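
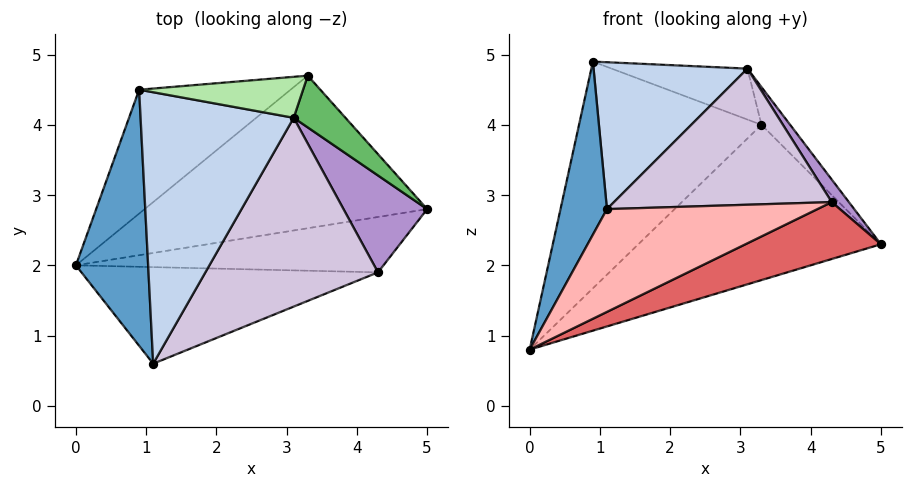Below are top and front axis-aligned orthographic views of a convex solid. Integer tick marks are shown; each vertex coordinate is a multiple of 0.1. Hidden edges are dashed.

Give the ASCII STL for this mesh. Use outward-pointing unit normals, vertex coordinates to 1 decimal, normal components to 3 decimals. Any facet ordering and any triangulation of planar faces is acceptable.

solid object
 facet normal -0.912 -0.230 0.340
  outer loop
   vertex 1.1 0.6 2.8
   vertex 0.9 4.5 4.9
   vertex 0.0 2.0 0.8
  endloop
 endfacet
 facet normal -0.047 -0.475 0.879
  outer loop
   vertex 3.1 4.1 4.8
   vertex 0.9 4.5 4.9
   vertex 1.1 0.6 2.8
  endloop
 endfacet
 facet normal 0.096 0.710 -0.698
  outer loop
   vertex 3.3 4.7 4.0
   vertex 5.0 2.8 2.3
   vertex 0.0 2.0 0.8
  endloop
 endfacet
 facet normal -0.245 0.851 -0.465
  outer loop
   vertex 3.3 4.7 4.0
   vertex 0.0 2.0 0.8
   vertex 0.9 4.5 4.9
  endloop
 endfacet
 facet normal 0.826 0.332 0.455
  outer loop
   vertex 3.3 4.7 4.0
   vertex 3.1 4.1 4.8
   vertex 5.0 2.8 2.3
  endloop
 endfacet
 facet normal 0.168 0.768 0.618
  outer loop
   vertex 3.3 4.7 4.0
   vertex 0.9 4.5 4.9
   vertex 3.1 4.1 4.8
  endloop
 endfacet
 facet normal 0.308 -0.682 -0.663
  outer loop
   vertex 4.3 1.9 2.9
   vertex 0.0 2.0 0.8
   vertex 5.0 2.8 2.3
  endloop
 endfacet
 facet normal 0.303 -0.695 -0.653
  outer loop
   vertex 4.3 1.9 2.9
   vertex 1.1 0.6 2.8
   vertex 0.0 2.0 0.8
  endloop
 endfacet
 facet normal 0.748 -0.151 0.647
  outer loop
   vertex 4.3 1.9 2.9
   vertex 5.0 2.8 2.3
   vertex 3.1 4.1 4.8
  endloop
 endfacet
 facet normal 0.208 -0.572 0.794
  outer loop
   vertex 4.3 1.9 2.9
   vertex 3.1 4.1 4.8
   vertex 1.1 0.6 2.8
  endloop
 endfacet
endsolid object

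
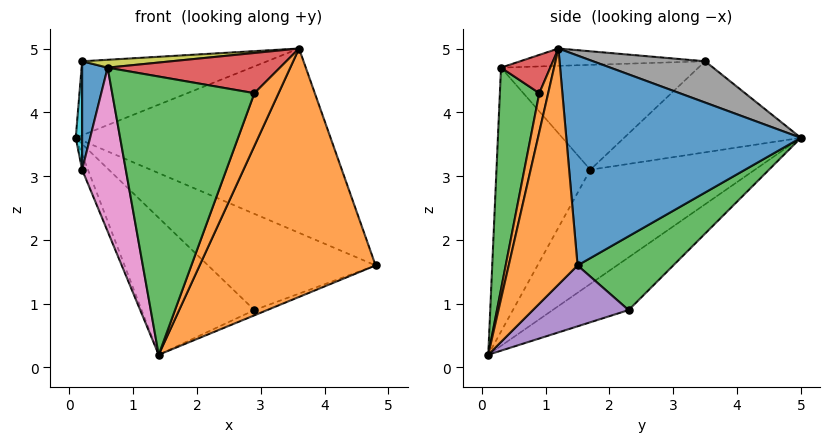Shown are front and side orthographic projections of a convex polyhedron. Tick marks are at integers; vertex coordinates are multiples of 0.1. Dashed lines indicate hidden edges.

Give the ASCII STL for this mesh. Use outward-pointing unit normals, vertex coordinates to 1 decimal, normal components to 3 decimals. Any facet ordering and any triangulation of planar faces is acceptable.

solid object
 facet normal 0.648 0.704 0.291
  outer loop
   vertex 3.6 1.2 5.0
   vertex 4.8 1.5 1.6
   vertex 0.1 5.0 3.6
  endloop
 endfacet
 facet normal 0.364 -0.930 0.046
  outer loop
   vertex 3.6 1.2 5.0
   vertex 1.4 0.1 0.2
   vertex 4.8 1.5 1.6
  endloop
 endfacet
 facet normal 0.468 0.819 -0.334
  outer loop
   vertex 2.9 2.3 0.9
   vertex 0.1 5.0 3.6
   vertex 4.8 1.5 1.6
  endloop
 endfacet
 facet normal -0.323 0.480 -0.815
  outer loop
   vertex 2.9 2.3 0.9
   vertex 1.4 0.1 0.2
   vertex 0.1 5.0 3.6
  endloop
 endfacet
 facet normal 0.363 0.048 -0.930
  outer loop
   vertex 2.9 2.3 0.9
   vertex 4.8 1.5 1.6
   vertex 1.4 0.1 0.2
  endloop
 endfacet
 facet normal -0.917 0.032 -0.397
  outer loop
   vertex 0.2 1.7 3.1
   vertex 0.1 5.0 3.6
   vertex 1.4 0.1 0.2
  endloop
 endfacet
 facet normal -0.898 -0.418 -0.141
  outer loop
   vertex 0.2 1.7 3.1
   vertex 1.4 0.1 0.2
   vertex 0.6 0.3 4.7
  endloop
 endfacet
 facet normal 0.362 0.597 0.716
  outer loop
   vertex 0.2 3.5 4.8
   vertex 3.6 1.2 5.0
   vertex 0.1 5.0 3.6
  endloop
 endfacet
 facet normal -0.087 -0.042 0.995
  outer loop
   vertex 0.2 3.5 4.8
   vertex 0.6 0.3 4.7
   vertex 3.6 1.2 5.0
  endloop
 endfacet
 facet normal -0.999 -0.036 0.038
  outer loop
   vertex 0.2 3.5 4.8
   vertex 0.1 5.0 3.6
   vertex 0.2 1.7 3.1
  endloop
 endfacet
 facet normal -0.983 -0.127 0.135
  outer loop
   vertex 0.2 3.5 4.8
   vertex 0.2 1.7 3.1
   vertex 0.6 0.3 4.7
  endloop
 endfacet
 facet normal 0.345 -0.937 0.057
  outer loop
   vertex 2.9 0.9 4.3
   vertex 1.4 0.1 0.2
   vertex 3.6 1.2 5.0
  endloop
 endfacet
 facet normal 0.266 -0.960 0.090
  outer loop
   vertex 2.9 0.9 4.3
   vertex 0.6 0.3 4.7
   vertex 1.4 0.1 0.2
  endloop
 endfacet
 facet normal 0.272 -0.953 0.136
  outer loop
   vertex 2.9 0.9 4.3
   vertex 3.6 1.2 5.0
   vertex 0.6 0.3 4.7
  endloop
 endfacet
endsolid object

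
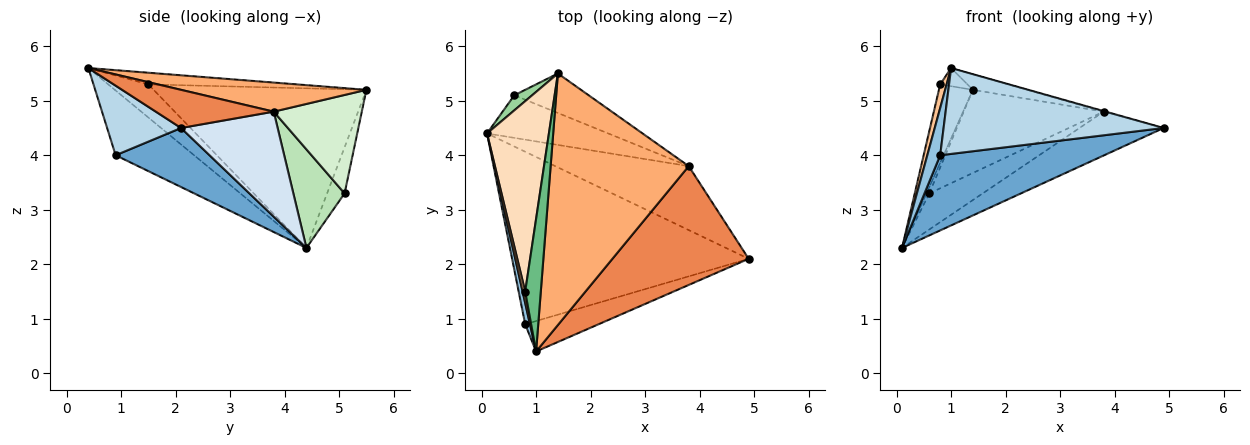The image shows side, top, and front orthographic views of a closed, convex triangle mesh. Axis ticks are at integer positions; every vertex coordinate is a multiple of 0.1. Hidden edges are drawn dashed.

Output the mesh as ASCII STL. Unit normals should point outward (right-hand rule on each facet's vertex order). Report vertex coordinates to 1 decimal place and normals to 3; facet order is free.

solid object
 facet normal 0.223 -0.389 -0.894
  outer loop
   vertex 0.8 0.9 4.0
   vertex 0.1 4.4 2.3
   vertex 4.9 2.1 4.5
  endloop
 endfacet
 facet normal -0.984 -0.162 0.073
  outer loop
   vertex 0.8 0.9 4.0
   vertex 1.0 0.4 5.6
   vertex 0.1 4.4 2.3
  endloop
 endfacet
 facet normal 0.302 -0.899 -0.319
  outer loop
   vertex 0.8 0.9 4.0
   vertex 4.9 2.1 4.5
   vertex 1.0 0.4 5.6
  endloop
 endfacet
 facet normal 0.544 0.474 -0.692
  outer loop
   vertex 3.8 3.8 4.8
   vertex 4.9 2.1 4.5
   vertex 0.1 4.4 2.3
  endloop
 endfacet
 facet normal 0.270 0.005 0.963
  outer loop
   vertex 3.8 3.8 4.8
   vertex 1.0 0.4 5.6
   vertex 4.9 2.1 4.5
  endloop
 endfacet
 facet normal 0.206 0.060 0.977
  outer loop
   vertex 3.8 3.8 4.8
   vertex 1.4 5.5 5.2
   vertex 1.0 0.4 5.6
  endloop
 endfacet
 facet normal -0.984 -0.158 0.077
  outer loop
   vertex 0.8 1.5 5.3
   vertex 0.1 4.4 2.3
   vertex 1.0 0.4 5.6
  endloop
 endfacet
 facet normal -0.922 0.147 0.358
  outer loop
   vertex 0.8 1.5 5.3
   vertex 1.4 5.5 5.2
   vertex 0.1 4.4 2.3
  endloop
 endfacet
 facet normal -0.595 0.109 0.797
  outer loop
   vertex 0.8 1.5 5.3
   vertex 1.0 0.4 5.6
   vertex 1.4 5.5 5.2
  endloop
 endfacet
 facet normal -0.922 0.149 0.357
  outer loop
   vertex 0.6 5.1 3.3
   vertex 0.1 4.4 2.3
   vertex 1.4 5.5 5.2
  endloop
 endfacet
 facet normal 0.527 0.550 -0.648
  outer loop
   vertex 0.6 5.1 3.3
   vertex 3.8 3.8 4.8
   vertex 0.1 4.4 2.3
  endloop
 endfacet
 facet normal 0.494 0.785 -0.373
  outer loop
   vertex 0.6 5.1 3.3
   vertex 1.4 5.5 5.2
   vertex 3.8 3.8 4.8
  endloop
 endfacet
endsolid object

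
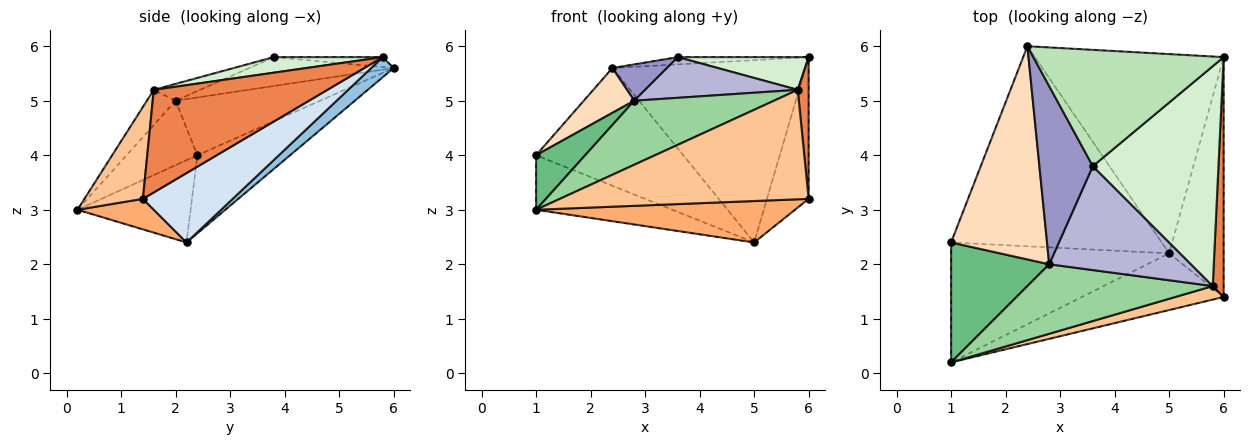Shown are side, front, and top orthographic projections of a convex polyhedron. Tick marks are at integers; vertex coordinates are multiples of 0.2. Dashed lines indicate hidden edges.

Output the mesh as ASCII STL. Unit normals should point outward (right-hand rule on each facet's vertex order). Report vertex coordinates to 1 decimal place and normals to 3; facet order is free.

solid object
 facet normal -0.304 0.483 -0.821
  outer loop
   vertex 2.4 6.0 5.6
   vertex 5.0 2.2 2.4
   vertex 1.0 2.4 4.0
  endloop
 endfacet
 facet normal 0.078 0.673 -0.736
  outer loop
   vertex 2.4 6.0 5.6
   vertex 6.0 5.8 5.8
   vertex 5.0 2.2 2.4
  endloop
 endfacet
 facet normal -0.325 0.391 -0.861
  outer loop
   vertex 1.0 0.2 3.0
   vertex 1.0 2.4 4.0
   vertex 5.0 2.2 2.4
  endloop
 endfacet
 facet normal 0.739 0.343 -0.580
  outer loop
   vertex 6.0 1.4 3.2
   vertex 5.0 2.2 2.4
   vertex 6.0 5.8 5.8
  endloop
 endfacet
 facet normal 0.992 -0.062 0.105
  outer loop
   vertex 6.0 1.4 3.2
   vertex 6.0 5.8 5.8
   vertex 5.8 1.6 5.2
  endloop
 endfacet
 facet normal 0.171 -0.581 -0.795
  outer loop
   vertex 6.0 1.4 3.2
   vertex 1.0 0.2 3.0
   vertex 5.0 2.2 2.4
  endloop
 endfacet
 facet normal 0.227 -0.967 0.119
  outer loop
   vertex 6.0 1.4 3.2
   vertex 5.8 1.6 5.2
   vertex 1.0 0.2 3.0
  endloop
 endfacet
 facet normal -0.508 -0.177 0.843
  outer loop
   vertex 2.8 2.0 5.0
   vertex 2.4 6.0 5.6
   vertex 1.0 2.4 4.0
  endloop
 endfacet
 facet normal -0.513 -0.355 0.781
  outer loop
   vertex 2.8 2.0 5.0
   vertex 1.0 2.4 4.0
   vertex 1.0 0.2 3.0
  endloop
 endfacet
 facet normal -0.138 -0.671 0.728
  outer loop
   vertex 2.8 2.0 5.0
   vertex 1.0 0.2 3.0
   vertex 5.8 1.6 5.2
  endloop
 endfacet
 facet normal -0.052 0.062 0.997
  outer loop
   vertex 3.6 3.8 5.8
   vertex 6.0 5.8 5.8
   vertex 2.4 6.0 5.6
  endloop
 endfacet
 facet normal 0.122 -0.146 0.982
  outer loop
   vertex 3.6 3.8 5.8
   vertex 5.8 1.6 5.2
   vertex 6.0 5.8 5.8
  endloop
 endfacet
 facet normal -0.468 -0.177 0.866
  outer loop
   vertex 3.6 3.8 5.8
   vertex 2.4 6.0 5.6
   vertex 2.8 2.0 5.0
  endloop
 endfacet
 facet normal -0.110 -0.362 0.925
  outer loop
   vertex 3.6 3.8 5.8
   vertex 2.8 2.0 5.0
   vertex 5.8 1.6 5.2
  endloop
 endfacet
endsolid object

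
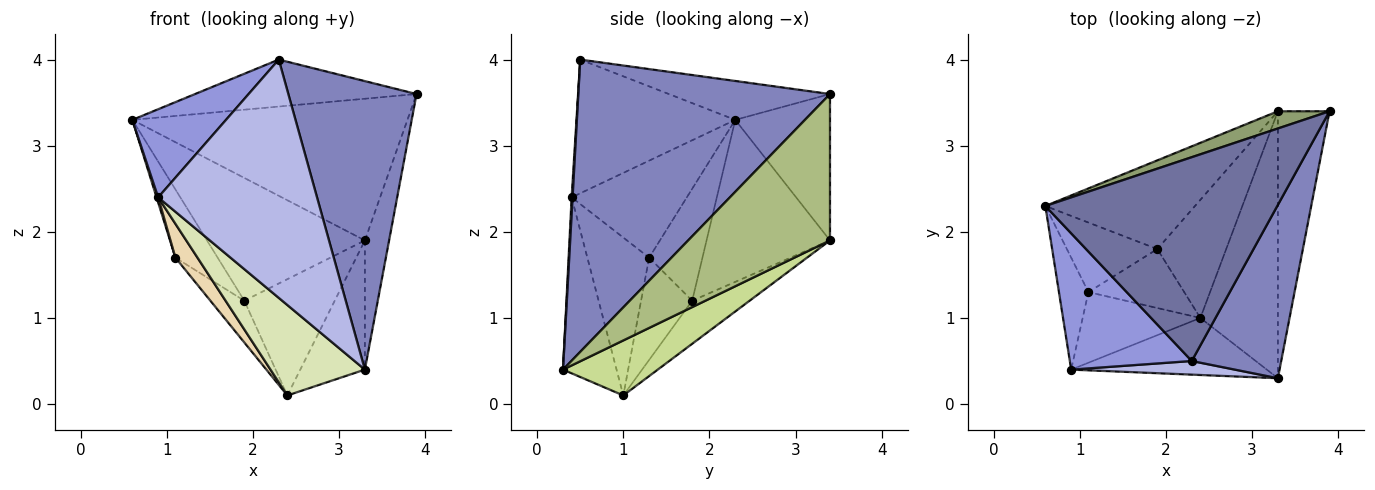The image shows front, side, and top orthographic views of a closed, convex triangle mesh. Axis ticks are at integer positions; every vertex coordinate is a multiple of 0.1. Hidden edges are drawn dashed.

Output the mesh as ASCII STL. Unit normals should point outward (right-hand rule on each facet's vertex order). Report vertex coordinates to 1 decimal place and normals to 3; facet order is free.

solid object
 facet normal -0.161 0.222 0.962
  outer loop
   vertex 2.3 0.5 4.0
   vertex 3.9 3.4 3.6
   vertex 0.6 2.3 3.3
  endloop
 endfacet
 facet normal 0.860 -0.438 0.263
  outer loop
   vertex 2.3 0.5 4.0
   vertex 3.3 0.3 0.4
   vertex 3.9 3.4 3.6
  endloop
 endfacet
 facet normal -0.677 -0.400 0.618
  outer loop
   vertex 0.9 0.4 2.4
   vertex 2.3 0.5 4.0
   vertex 0.6 2.3 3.3
  endloop
 endfacet
 facet normal 0.006 -0.998 0.057
  outer loop
   vertex 0.9 0.4 2.4
   vertex 3.3 0.3 0.4
   vertex 2.3 0.5 4.0
  endloop
 endfacet
 facet normal -0.323 0.939 0.114
  outer loop
   vertex 3.3 3.4 1.9
   vertex 0.6 2.3 3.3
   vertex 3.9 3.4 3.6
  endloop
 endfacet
 facet normal 0.931 0.159 -0.329
  outer loop
   vertex 3.3 3.4 1.9
   vertex 3.9 3.4 3.6
   vertex 3.3 0.3 0.4
  endloop
 endfacet
 facet normal 0.538 0.367 -0.759
  outer loop
   vertex 2.4 1.0 0.1
   vertex 3.3 3.4 1.9
   vertex 3.3 0.3 0.4
  endloop
 endfacet
 facet normal -0.433 -0.762 -0.481
  outer loop
   vertex 2.4 1.0 0.1
   vertex 3.3 0.3 0.4
   vertex 0.9 0.4 2.4
  endloop
 endfacet
 facet normal -0.535 0.685 -0.494
  outer loop
   vertex 1.9 1.8 1.2
   vertex 0.6 2.3 3.3
   vertex 3.3 3.4 1.9
  endloop
 endfacet
 facet normal -0.407 0.641 -0.651
  outer loop
   vertex 1.9 1.8 1.2
   vertex 3.3 3.4 1.9
   vertex 2.4 1.0 0.1
  endloop
 endfacet
 facet normal -0.957 -0.013 -0.291
  outer loop
   vertex 1.1 1.3 1.7
   vertex 0.9 0.4 2.4
   vertex 0.6 2.3 3.3
  endloop
 endfacet
 facet normal -0.771 -0.276 -0.575
  outer loop
   vertex 1.1 1.3 1.7
   vertex 2.4 1.0 0.1
   vertex 0.9 0.4 2.4
  endloop
 endfacet
 facet normal -0.662 0.525 -0.535
  outer loop
   vertex 1.1 1.3 1.7
   vertex 0.6 2.3 3.3
   vertex 1.9 1.8 1.2
  endloop
 endfacet
 facet normal -0.657 0.436 -0.615
  outer loop
   vertex 1.1 1.3 1.7
   vertex 1.9 1.8 1.2
   vertex 2.4 1.0 0.1
  endloop
 endfacet
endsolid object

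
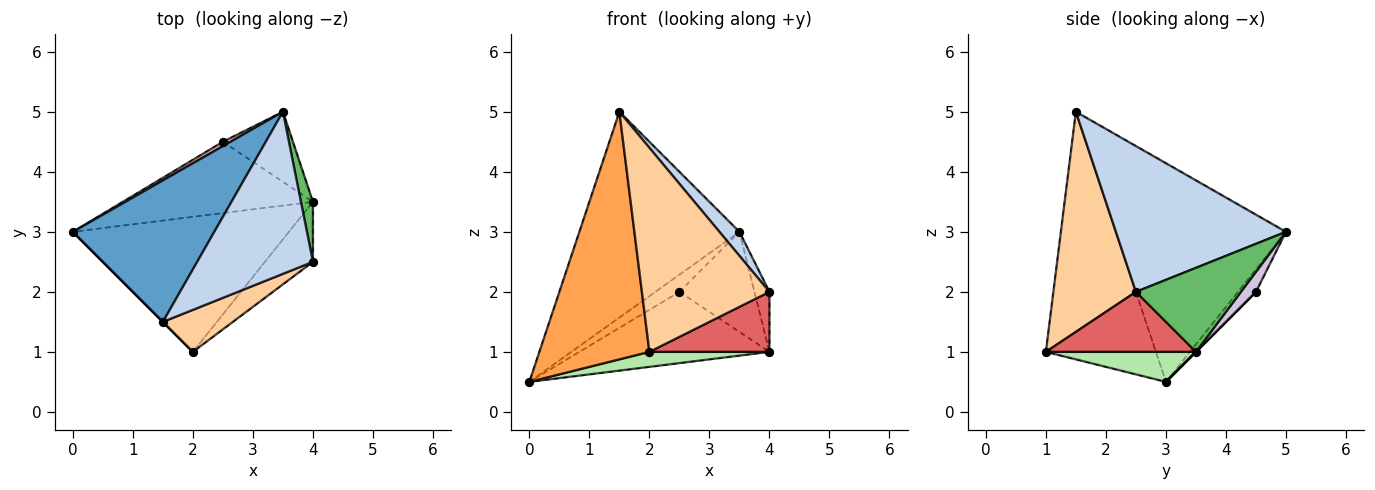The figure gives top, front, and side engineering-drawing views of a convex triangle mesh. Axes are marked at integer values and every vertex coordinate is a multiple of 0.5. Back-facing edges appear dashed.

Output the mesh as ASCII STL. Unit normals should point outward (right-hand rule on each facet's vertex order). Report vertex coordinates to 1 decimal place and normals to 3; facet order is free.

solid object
 facet normal -0.659 0.620 0.426
  outer loop
   vertex 1.5 1.5 5.0
   vertex 3.5 5.0 3.0
   vertex 0.0 3.0 0.5
  endloop
 endfacet
 facet normal 0.780 -0.092 0.619
  outer loop
   vertex 1.5 1.5 5.0
   vertex 4.0 2.5 2.0
   vertex 3.5 5.0 3.0
  endloop
 endfacet
 facet normal -0.707 -0.707 0.000
  outer loop
   vertex 2.0 1.0 1.0
   vertex 1.5 1.5 5.0
   vertex 0.0 3.0 0.5
  endloop
 endfacet
 facet normal 0.535 -0.827 0.170
  outer loop
   vertex 2.0 1.0 1.0
   vertex 4.0 2.5 2.0
   vertex 1.5 1.5 5.0
  endloop
 endfacet
 facet normal 0.980 0.140 0.140
  outer loop
   vertex 4.0 3.5 1.0
   vertex 3.5 5.0 3.0
   vertex 4.0 2.5 2.0
  endloop
 endfacet
 facet normal 0.137 -0.109 -0.985
  outer loop
   vertex 4.0 3.5 1.0
   vertex 2.0 1.0 1.0
   vertex 0.0 3.0 0.5
  endloop
 endfacet
 facet normal 0.662 -0.530 -0.530
  outer loop
   vertex 4.0 3.5 1.0
   vertex 4.0 2.5 2.0
   vertex 2.0 1.0 1.0
  endloop
 endfacet
 facet normal -0.588 0.784 0.196
  outer loop
   vertex 2.5 4.5 2.0
   vertex 0.0 3.0 0.5
   vertex 3.5 5.0 3.0
  endloop
 endfacet
 facet normal 0.000 0.707 -0.707
  outer loop
   vertex 2.5 4.5 2.0
   vertex 4.0 3.5 1.0
   vertex 0.0 3.0 0.5
  endloop
 endfacet
 facet normal 0.162 0.808 -0.566
  outer loop
   vertex 2.5 4.5 2.0
   vertex 3.5 5.0 3.0
   vertex 4.0 3.5 1.0
  endloop
 endfacet
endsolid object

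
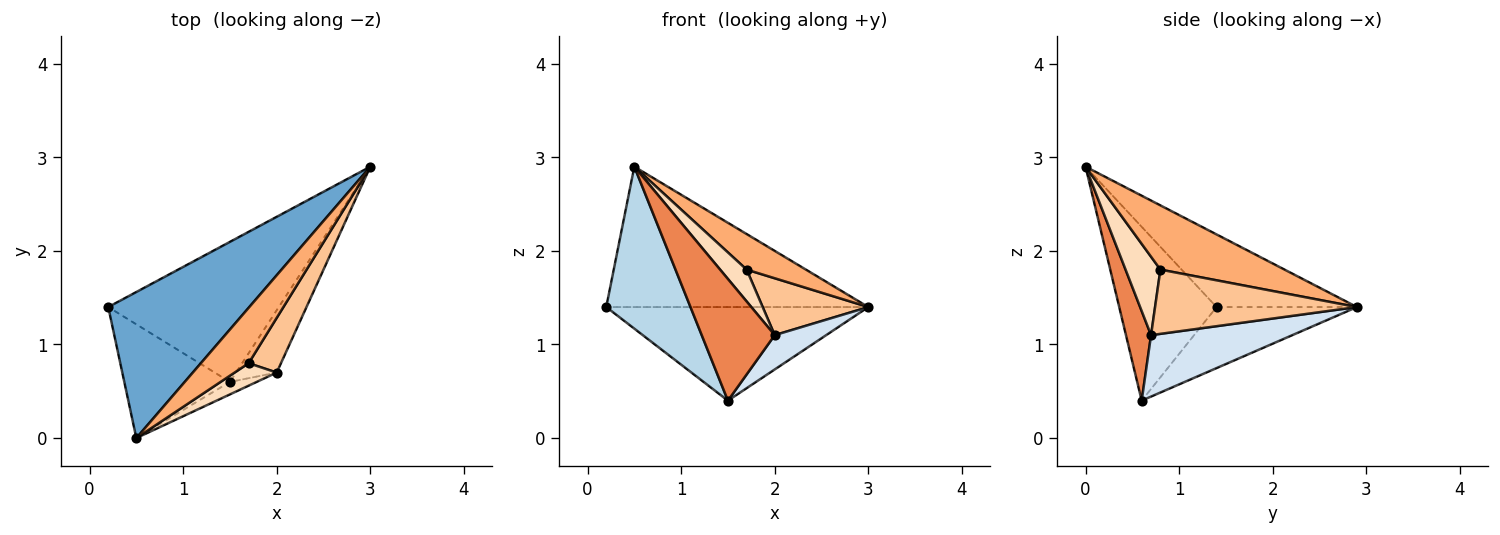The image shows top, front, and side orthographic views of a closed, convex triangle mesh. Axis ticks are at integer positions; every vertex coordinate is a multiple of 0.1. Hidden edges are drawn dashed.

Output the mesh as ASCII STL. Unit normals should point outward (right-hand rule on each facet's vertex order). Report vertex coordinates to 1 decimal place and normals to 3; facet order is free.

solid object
 facet normal -0.348 0.650 0.676
  outer loop
   vertex 0.5 0.0 2.9
   vertex 3.0 2.9 1.4
   vertex 0.2 1.4 1.4
  endloop
 endfacet
 facet normal -0.285 0.533 -0.797
  outer loop
   vertex 1.5 0.6 0.4
   vertex 0.2 1.4 1.4
   vertex 3.0 2.9 1.4
  endloop
 endfacet
 facet normal -0.687 -0.595 -0.418
  outer loop
   vertex 1.5 0.6 0.4
   vertex 0.5 0.0 2.9
   vertex 0.2 1.4 1.4
  endloop
 endfacet
 facet normal 0.798 -0.291 -0.528
  outer loop
   vertex 2.0 0.7 1.1
   vertex 1.5 0.6 0.4
   vertex 3.0 2.9 1.4
  endloop
 endfacet
 facet normal 0.323 -0.941 -0.097
  outer loop
   vertex 2.0 0.7 1.1
   vertex 0.5 0.0 2.9
   vertex 1.5 0.6 0.4
  endloop
 endfacet
 facet normal 0.749 -0.358 0.557
  outer loop
   vertex 1.7 0.8 1.8
   vertex 3.0 2.9 1.4
   vertex 0.5 0.0 2.9
  endloop
 endfacet
 facet normal 0.809 -0.423 0.407
  outer loop
   vertex 1.7 0.8 1.8
   vertex 2.0 0.7 1.1
   vertex 3.0 2.9 1.4
  endloop
 endfacet
 facet normal 0.732 -0.557 0.393
  outer loop
   vertex 1.7 0.8 1.8
   vertex 0.5 0.0 2.9
   vertex 2.0 0.7 1.1
  endloop
 endfacet
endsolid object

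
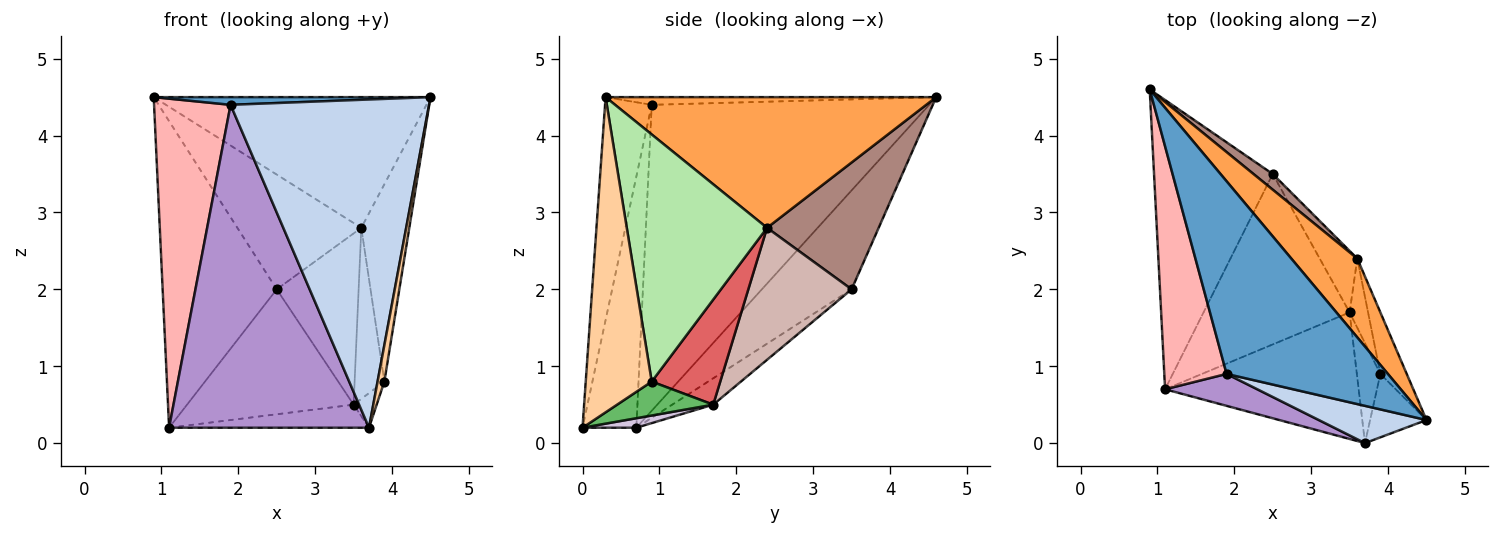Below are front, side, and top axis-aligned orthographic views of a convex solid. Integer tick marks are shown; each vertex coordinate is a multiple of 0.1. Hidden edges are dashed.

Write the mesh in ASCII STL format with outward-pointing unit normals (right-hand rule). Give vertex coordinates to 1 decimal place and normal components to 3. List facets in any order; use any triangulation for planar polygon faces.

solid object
 facet normal -0.048 -0.040 0.998
  outer loop
   vertex 1.9 0.9 4.4
   vertex 4.5 0.3 4.5
   vertex 0.9 4.6 4.5
  endloop
 endfacet
 facet normal -0.228 -0.968 0.110
  outer loop
   vertex 1.9 0.9 4.4
   vertex 3.7 0.0 0.2
   vertex 4.5 0.3 4.5
  endloop
 endfacet
 facet normal 0.715 0.599 0.361
  outer loop
   vertex 3.6 2.4 2.8
   vertex 0.9 4.6 4.5
   vertex 4.5 0.3 4.5
  endloop
 endfacet
 facet normal 0.979 -0.101 -0.175
  outer loop
   vertex 3.9 0.9 0.8
   vertex 4.5 0.3 4.5
   vertex 3.7 0.0 0.2
  endloop
 endfacet
 facet normal 0.806 0.194 -0.559
  outer loop
   vertex 3.9 0.9 0.8
   vertex 3.7 0.0 0.2
   vertex 3.5 1.7 0.5
  endloop
 endfacet
 facet normal 0.941 0.322 -0.100
  outer loop
   vertex 3.9 0.9 0.8
   vertex 3.6 2.4 2.8
   vertex 4.5 0.3 4.5
  endloop
 endfacet
 facet normal 0.906 0.393 -0.159
  outer loop
   vertex 3.9 0.9 0.8
   vertex 3.5 1.7 0.5
   vertex 3.6 2.4 2.8
  endloop
 endfacet
 facet normal -0.946 -0.261 0.193
  outer loop
   vertex 1.1 0.7 0.2
   vertex 1.9 0.9 4.4
   vertex 0.9 4.6 4.5
  endloop
 endfacet
 facet normal -0.259 -0.961 0.095
  outer loop
   vertex 1.1 0.7 0.2
   vertex 3.7 0.0 0.2
   vertex 1.9 0.9 4.4
  endloop
 endfacet
 facet normal 0.048 0.179 -0.983
  outer loop
   vertex 1.1 0.7 0.2
   vertex 3.5 1.7 0.5
   vertex 3.7 0.0 0.2
  endloop
 endfacet
 facet normal 0.666 0.739 0.101
  outer loop
   vertex 2.5 3.5 2.0
   vertex 0.9 4.6 4.5
   vertex 3.6 2.4 2.8
  endloop
 endfacet
 facet normal 0.765 0.606 -0.218
  outer loop
   vertex 2.5 3.5 2.0
   vertex 3.6 2.4 2.8
   vertex 3.5 1.7 0.5
  endloop
 endfacet
 facet normal -0.497 0.631 -0.596
  outer loop
   vertex 2.5 3.5 2.0
   vertex 1.1 0.7 0.2
   vertex 0.9 4.6 4.5
  endloop
 endfacet
 facet normal -0.144 0.585 -0.798
  outer loop
   vertex 2.5 3.5 2.0
   vertex 3.5 1.7 0.5
   vertex 1.1 0.7 0.2
  endloop
 endfacet
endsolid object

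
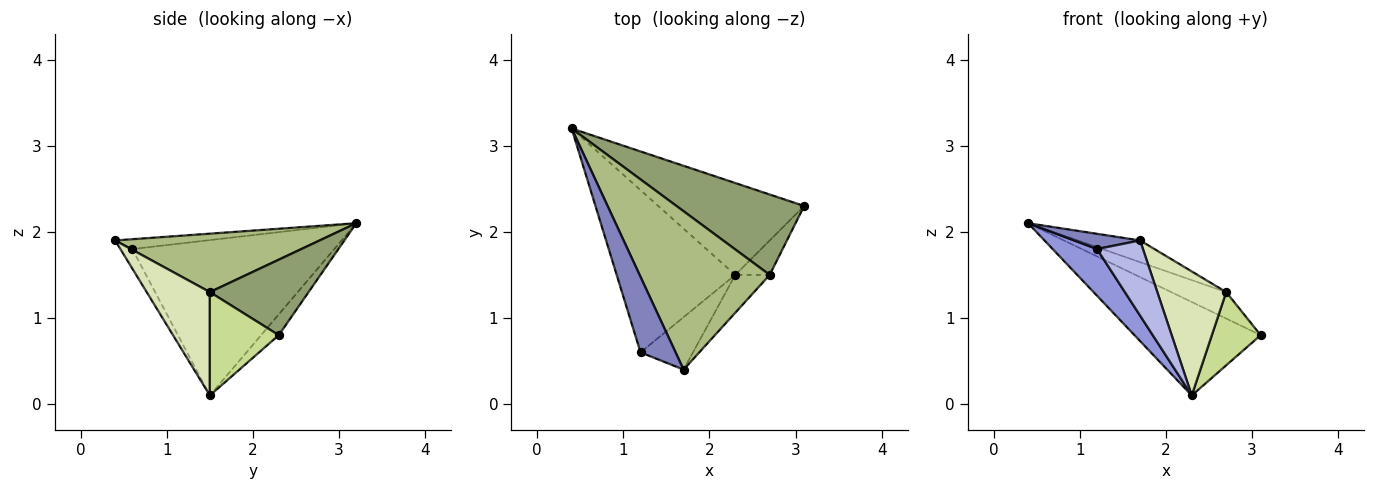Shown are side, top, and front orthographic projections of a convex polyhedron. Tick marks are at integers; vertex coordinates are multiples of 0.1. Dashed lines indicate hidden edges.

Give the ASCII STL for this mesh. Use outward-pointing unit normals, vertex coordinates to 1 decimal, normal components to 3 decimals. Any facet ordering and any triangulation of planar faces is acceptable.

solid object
 facet normal -0.099 0.710 -0.698
  outer loop
   vertex 2.3 1.5 0.1
   vertex 0.4 3.2 2.1
   vertex 3.1 2.3 0.8
  endloop
 endfacet
 facet normal -0.265 -0.191 0.945
  outer loop
   vertex 1.2 0.6 1.8
   vertex 1.7 0.4 1.9
   vertex 0.4 3.2 2.1
  endloop
 endfacet
 facet normal -0.783 -0.172 -0.598
  outer loop
   vertex 1.2 0.6 1.8
   vertex 0.4 3.2 2.1
   vertex 2.3 1.5 0.1
  endloop
 endfacet
 facet normal -0.209 -0.802 -0.560
  outer loop
   vertex 1.2 0.6 1.8
   vertex 2.3 1.5 0.1
   vertex 1.7 0.4 1.9
  endloop
 endfacet
 facet normal 0.490 0.273 0.828
  outer loop
   vertex 2.7 1.5 1.3
   vertex 3.1 2.3 0.8
   vertex 0.4 3.2 2.1
  endloop
 endfacet
 facet normal 0.407 0.124 0.905
  outer loop
   vertex 2.7 1.5 1.3
   vertex 0.4 3.2 2.1
   vertex 1.7 0.4 1.9
  endloop
 endfacet
 facet normal 0.787 -0.558 -0.262
  outer loop
   vertex 2.7 1.5 1.3
   vertex 2.3 1.5 0.1
   vertex 3.1 2.3 0.8
  endloop
 endfacet
 facet normal 0.659 -0.719 -0.220
  outer loop
   vertex 2.7 1.5 1.3
   vertex 1.7 0.4 1.9
   vertex 2.3 1.5 0.1
  endloop
 endfacet
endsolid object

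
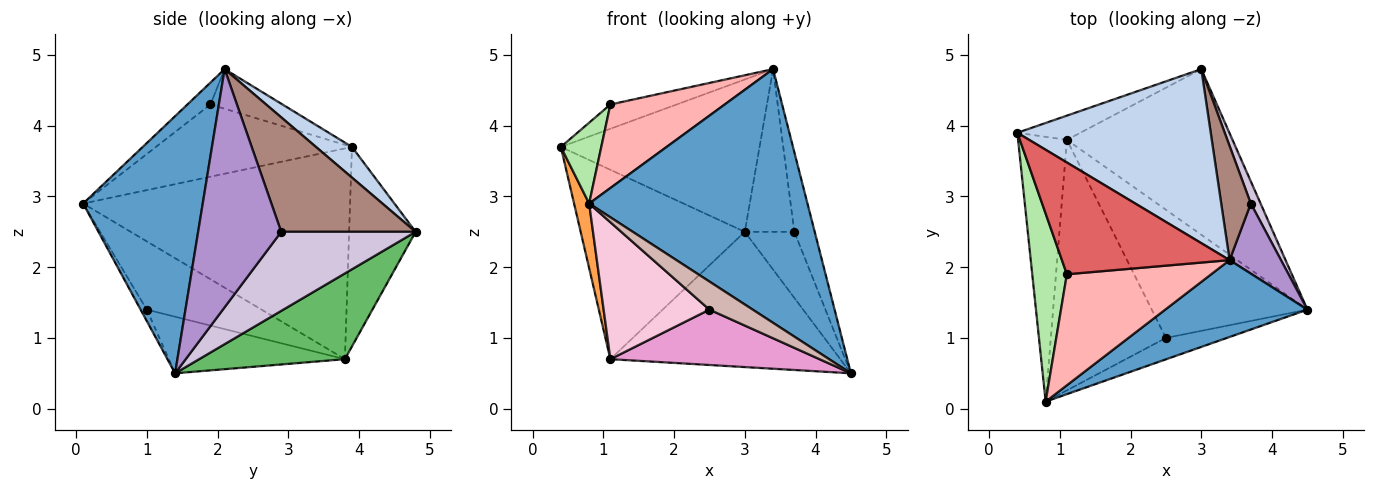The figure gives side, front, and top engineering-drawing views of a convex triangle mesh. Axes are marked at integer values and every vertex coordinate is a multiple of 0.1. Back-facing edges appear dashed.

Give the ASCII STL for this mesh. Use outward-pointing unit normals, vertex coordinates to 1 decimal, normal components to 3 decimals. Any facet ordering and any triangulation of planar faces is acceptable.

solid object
 facet normal 0.464 -0.848 0.257
  outer loop
   vertex 3.4 2.1 4.8
   vertex 0.8 0.1 2.9
   vertex 4.5 1.4 0.5
  endloop
 endfacet
 facet normal 0.118 0.654 0.747
  outer loop
   vertex 3.0 4.8 2.5
   vertex 0.4 3.9 3.7
   vertex 3.4 2.1 4.8
  endloop
 endfacet
 facet normal -0.973 -0.055 -0.225
  outer loop
   vertex 1.1 3.8 0.7
   vertex 0.8 0.1 2.9
   vertex 0.4 3.9 3.7
  endloop
 endfacet
 facet normal -0.373 0.920 -0.118
  outer loop
   vertex 1.1 3.8 0.7
   vertex 0.4 3.9 3.7
   vertex 3.0 4.8 2.5
  endloop
 endfacet
 facet normal 0.372 0.587 -0.719
  outer loop
   vertex 1.1 3.8 0.7
   vertex 3.0 4.8 2.5
   vertex 4.5 1.4 0.5
  endloop
 endfacet
 facet normal -0.887 -0.183 0.425
  outer loop
   vertex 1.1 1.9 4.3
   vertex 0.4 3.9 3.7
   vertex 0.8 0.1 2.9
  endloop
 endfacet
 facet normal -0.225 0.207 0.952
  outer loop
   vertex 1.1 1.9 4.3
   vertex 3.4 2.1 4.8
   vertex 0.4 3.9 3.7
  endloop
 endfacet
 facet normal -0.121 -0.597 0.793
  outer loop
   vertex 1.1 1.9 4.3
   vertex 0.8 0.1 2.9
   vertex 3.4 2.1 4.8
  endloop
 endfacet
 facet normal 0.950 0.233 0.205
  outer loop
   vertex 3.7 2.9 2.5
   vertex 3.4 2.1 4.8
   vertex 4.5 1.4 0.5
  endloop
 endfacet
 facet normal 0.932 0.343 0.115
  outer loop
   vertex 3.7 2.9 2.5
   vertex 4.5 1.4 0.5
   vertex 3.0 4.8 2.5
  endloop
 endfacet
 facet normal 0.912 0.336 0.236
  outer loop
   vertex 3.7 2.9 2.5
   vertex 3.0 4.8 2.5
   vertex 3.4 2.1 4.8
  endloop
 endfacet
 facet normal -0.113 -0.790 -0.602
  outer loop
   vertex 2.5 1.0 1.4
   vertex 4.5 1.4 0.5
   vertex 0.8 0.1 2.9
  endloop
 endfacet
 facet normal -0.317 -0.376 -0.871
  outer loop
   vertex 2.5 1.0 1.4
   vertex 1.1 3.8 0.7
   vertex 4.5 1.4 0.5
  endloop
 endfacet
 facet normal -0.462 -0.425 -0.778
  outer loop
   vertex 2.5 1.0 1.4
   vertex 0.8 0.1 2.9
   vertex 1.1 3.8 0.7
  endloop
 endfacet
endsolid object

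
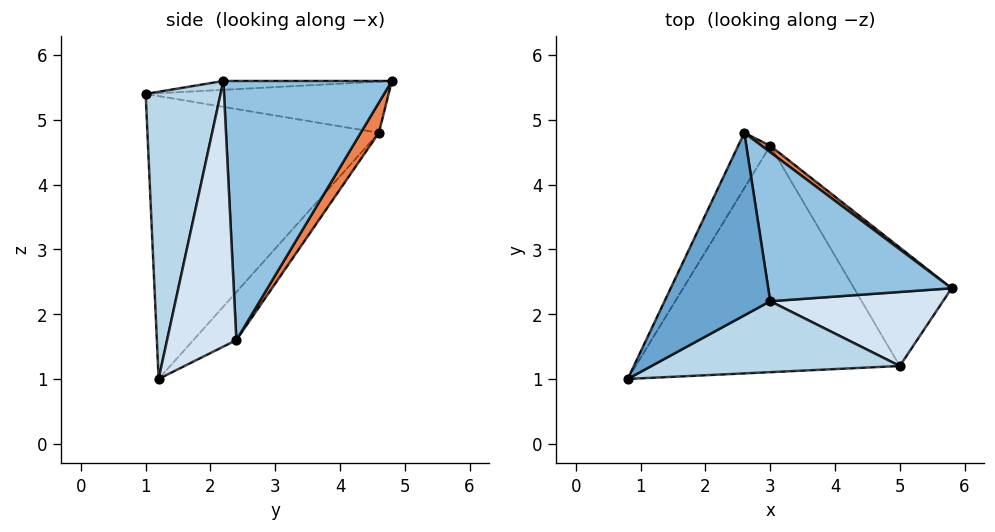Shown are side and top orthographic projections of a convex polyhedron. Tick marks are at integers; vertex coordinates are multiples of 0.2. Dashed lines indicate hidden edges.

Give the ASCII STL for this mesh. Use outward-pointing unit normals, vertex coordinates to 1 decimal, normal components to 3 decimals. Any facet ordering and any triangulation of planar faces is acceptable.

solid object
 facet normal -0.084 -0.013 0.996
  outer loop
   vertex 3.0 2.2 5.6
   vertex 2.6 4.8 5.6
   vertex 0.8 1.0 5.4
  endloop
 endfacet
 facet normal 0.810 0.125 0.573
  outer loop
   vertex 3.0 2.2 5.6
   vertex 5.8 2.4 1.6
   vertex 2.6 4.8 5.6
  endloop
 endfacet
 facet normal 0.420 -0.831 0.364
  outer loop
   vertex 5.0 1.2 1.0
   vertex 3.0 2.2 5.6
   vertex 0.8 1.0 5.4
  endloop
 endfacet
 facet normal 0.645 -0.639 0.419
  outer loop
   vertex 5.0 1.2 1.0
   vertex 5.8 2.4 1.6
   vertex 3.0 2.2 5.6
  endloop
 endfacet
 facet normal 0.742 0.636 0.212
  outer loop
   vertex 3.0 4.6 4.8
   vertex 2.6 4.8 5.6
   vertex 5.8 2.4 1.6
  endloop
 endfacet
 facet normal -0.354 0.596 -0.720
  outer loop
   vertex 3.0 4.6 4.8
   vertex 5.8 2.4 1.6
   vertex 5.0 1.2 1.0
  endloop
 endfacet
 facet normal -0.779 0.395 -0.488
  outer loop
   vertex 3.0 4.6 4.8
   vertex 0.8 1.0 5.4
   vertex 2.6 4.8 5.6
  endloop
 endfacet
 facet normal -0.693 0.316 -0.648
  outer loop
   vertex 3.0 4.6 4.8
   vertex 5.0 1.2 1.0
   vertex 0.8 1.0 5.4
  endloop
 endfacet
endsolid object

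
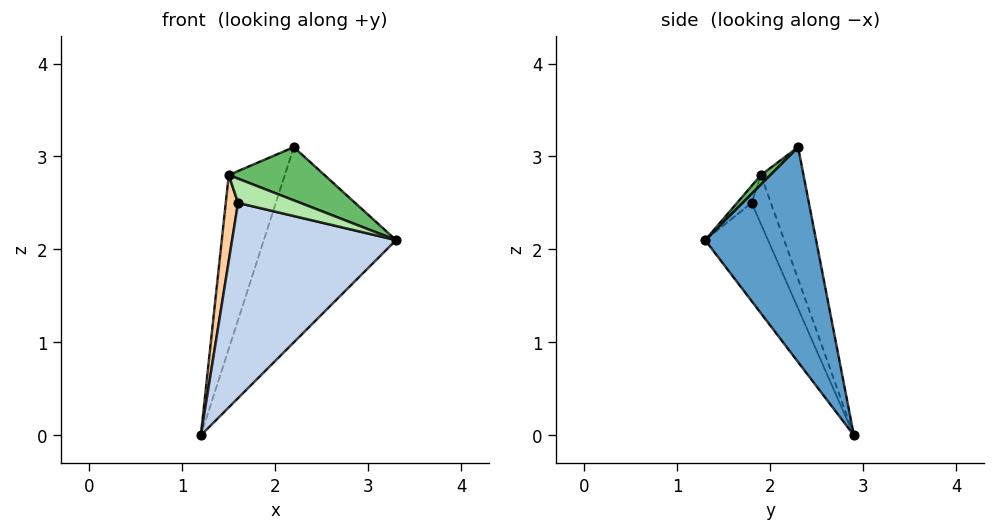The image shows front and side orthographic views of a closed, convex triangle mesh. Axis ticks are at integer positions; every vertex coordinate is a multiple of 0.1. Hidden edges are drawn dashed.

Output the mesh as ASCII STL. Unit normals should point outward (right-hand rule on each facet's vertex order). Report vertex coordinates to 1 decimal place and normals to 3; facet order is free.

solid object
 facet normal 0.642 0.765 -0.059
  outer loop
   vertex 2.2 2.3 3.1
   vertex 3.3 1.3 2.1
   vertex 1.2 2.9 0.0
  endloop
 endfacet
 facet normal -0.337 -0.880 -0.333
  outer loop
   vertex 1.6 1.8 2.5
   vertex 1.2 2.9 0.0
   vertex 3.3 1.3 2.1
  endloop
 endfacet
 facet normal -0.571 0.752 0.330
  outer loop
   vertex 1.5 1.9 2.8
   vertex 2.2 2.3 3.1
   vertex 1.2 2.9 0.0
  endloop
 endfacet
 facet normal -0.839 -0.535 -0.101
  outer loop
   vertex 1.5 1.9 2.8
   vertex 1.2 2.9 0.0
   vertex 1.6 1.8 2.5
  endloop
 endfacet
 facet normal 0.065 -0.669 0.740
  outer loop
   vertex 1.5 1.9 2.8
   vertex 3.3 1.3 2.1
   vertex 2.2 2.3 3.1
  endloop
 endfacet
 facet normal -0.221 -0.945 0.241
  outer loop
   vertex 1.5 1.9 2.8
   vertex 1.6 1.8 2.5
   vertex 3.3 1.3 2.1
  endloop
 endfacet
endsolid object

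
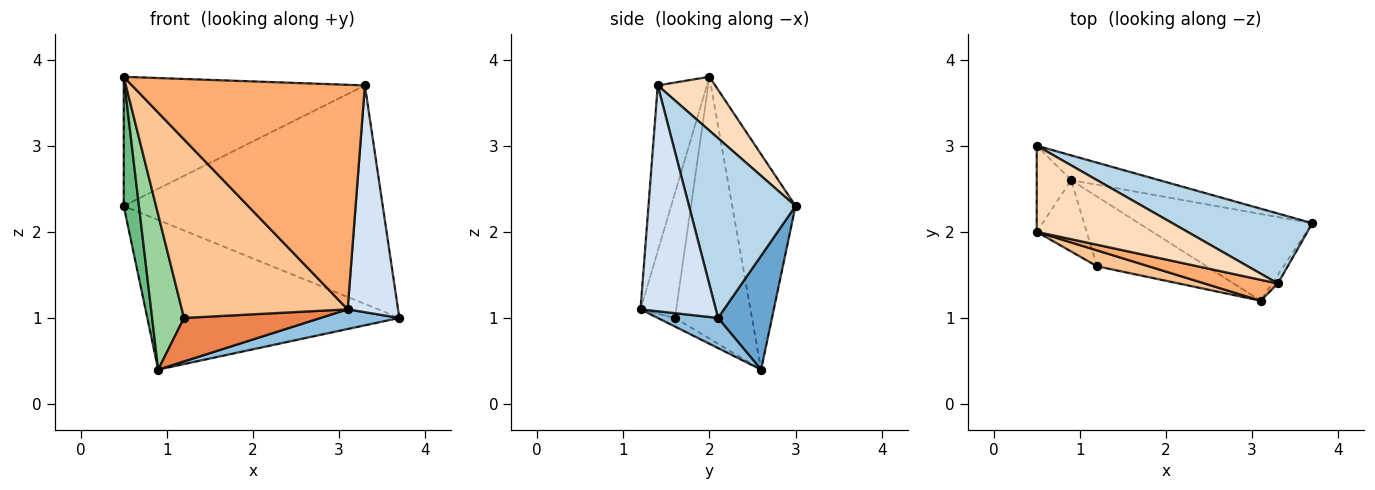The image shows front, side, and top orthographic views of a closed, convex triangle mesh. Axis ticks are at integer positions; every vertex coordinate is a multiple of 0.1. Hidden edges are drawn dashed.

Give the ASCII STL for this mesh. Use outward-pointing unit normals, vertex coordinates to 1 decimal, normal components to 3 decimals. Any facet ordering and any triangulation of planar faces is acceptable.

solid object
 facet normal 0.207 0.965 -0.160
  outer loop
   vertex 0.9 2.6 0.4
   vertex 0.5 3.0 2.3
   vertex 3.7 2.1 1.0
  endloop
 endfacet
 facet normal 0.167 -0.218 -0.961
  outer loop
   vertex 0.9 2.6 0.4
   vertex 3.7 2.1 1.0
   vertex 3.1 1.2 1.1
  endloop
 endfacet
 facet normal 0.365 0.887 0.284
  outer loop
   vertex 3.3 1.4 3.7
   vertex 3.7 2.1 1.0
   vertex 0.5 3.0 2.3
  endloop
 endfacet
 facet normal 0.831 -0.556 -0.021
  outer loop
   vertex 3.3 1.4 3.7
   vertex 3.1 1.2 1.1
   vertex 3.7 2.1 1.0
  endloop
 endfacet
 facet normal -0.067 -0.528 -0.847
  outer loop
   vertex 1.2 1.6 1.0
   vertex 0.9 2.6 0.4
   vertex 3.1 1.2 1.1
  endloop
 endfacet
 facet normal -0.206 -0.974 0.091
  outer loop
   vertex 0.5 2.0 3.8
   vertex 3.1 1.2 1.1
   vertex 3.3 1.4 3.7
  endloop
 endfacet
 facet normal -0.210 -0.974 0.087
  outer loop
   vertex 0.5 2.0 3.8
   vertex 1.2 1.6 1.0
   vertex 3.1 1.2 1.1
  endloop
 endfacet
 facet normal 0.194 0.816 0.544
  outer loop
   vertex 0.5 2.0 3.8
   vertex 3.3 1.4 3.7
   vertex 0.5 3.0 2.3
  endloop
 endfacet
 facet normal -0.961 -0.231 -0.154
  outer loop
   vertex 0.5 2.0 3.8
   vertex 0.5 3.0 2.3
   vertex 0.9 2.6 0.4
  endloop
 endfacet
 facet normal -0.910 -0.377 -0.174
  outer loop
   vertex 0.5 2.0 3.8
   vertex 0.9 2.6 0.4
   vertex 1.2 1.6 1.0
  endloop
 endfacet
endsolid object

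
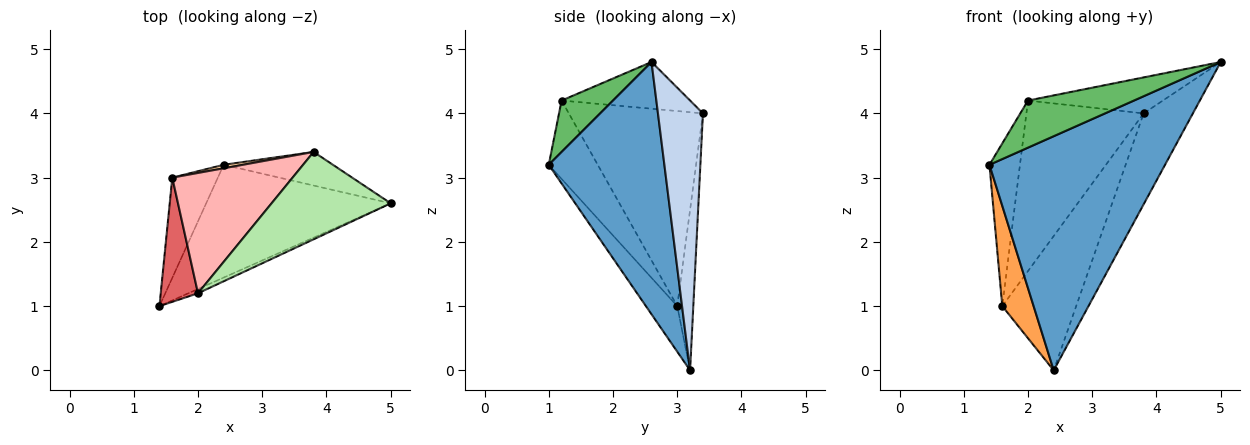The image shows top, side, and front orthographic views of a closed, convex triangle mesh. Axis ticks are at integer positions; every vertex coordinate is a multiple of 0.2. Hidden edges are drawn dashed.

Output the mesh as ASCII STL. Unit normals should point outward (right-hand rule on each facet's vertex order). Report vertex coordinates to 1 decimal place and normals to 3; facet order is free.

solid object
 facet normal 0.510 -0.775 -0.373
  outer loop
   vertex 2.4 3.2 0.0
   vertex 5.0 2.6 4.8
   vertex 1.4 1.0 3.2
  endloop
 endfacet
 facet normal 0.650 0.712 -0.263
  outer loop
   vertex 3.8 3.4 4.0
   vertex 5.0 2.6 4.8
   vertex 2.4 3.2 0.0
  endloop
 endfacet
 facet normal -0.577 -0.577 -0.577
  outer loop
   vertex 1.6 3.0 1.0
   vertex 2.4 3.2 0.0
   vertex 1.4 1.0 3.2
  endloop
 endfacet
 facet normal -0.212 0.977 0.025
  outer loop
   vertex 1.6 3.0 1.0
   vertex 3.8 3.4 4.0
   vertex 2.4 3.2 0.0
  endloop
 endfacet
 facet normal 0.435 -0.897 -0.082
  outer loop
   vertex 2.0 1.2 4.2
   vertex 1.4 1.0 3.2
   vertex 5.0 2.6 4.8
  endloop
 endfacet
 facet normal -0.341 0.358 0.869
  outer loop
   vertex 2.0 1.2 4.2
   vertex 5.0 2.6 4.8
   vertex 3.8 3.4 4.0
  endloop
 endfacet
 facet normal -0.787 0.490 0.374
  outer loop
   vertex 2.0 1.2 4.2
   vertex 1.6 3.0 1.0
   vertex 1.4 1.0 3.2
  endloop
 endfacet
 facet normal -0.683 0.597 0.421
  outer loop
   vertex 2.0 1.2 4.2
   vertex 3.8 3.4 4.0
   vertex 1.6 3.0 1.0
  endloop
 endfacet
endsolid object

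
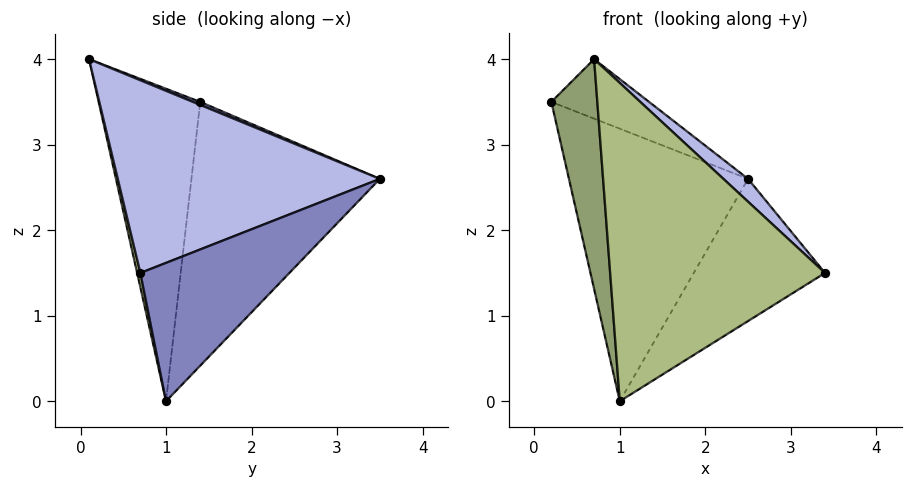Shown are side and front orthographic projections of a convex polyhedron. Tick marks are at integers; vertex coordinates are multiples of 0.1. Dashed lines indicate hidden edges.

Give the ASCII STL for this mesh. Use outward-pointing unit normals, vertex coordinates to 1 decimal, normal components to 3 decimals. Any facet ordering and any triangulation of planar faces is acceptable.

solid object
 facet normal -0.704 0.669 -0.237
  outer loop
   vertex 1.0 1.0 0.0
   vertex 0.2 1.4 3.5
   vertex 2.5 3.5 2.6
  endloop
 endfacet
 facet normal 0.513 0.452 -0.730
  outer loop
   vertex 1.0 1.0 0.0
   vertex 2.5 3.5 2.6
   vertex 3.4 0.7 1.5
  endloop
 endfacet
 facet normal 0.028 0.368 0.929
  outer loop
   vertex 0.7 0.1 4.0
   vertex 2.5 3.5 2.6
   vertex 0.2 1.4 3.5
  endloop
 endfacet
 facet normal 0.686 -0.064 0.725
  outer loop
   vertex 0.7 0.1 4.0
   vertex 3.4 0.7 1.5
   vertex 2.5 3.5 2.6
  endloop
 endfacet
 facet normal -0.899 -0.407 -0.159
  outer loop
   vertex 0.7 0.1 4.0
   vertex 0.2 1.4 3.5
   vertex 1.0 1.0 0.0
  endloop
 endfacet
 facet normal 0.015 -0.976 -0.218
  outer loop
   vertex 0.7 0.1 4.0
   vertex 1.0 1.0 0.0
   vertex 3.4 0.7 1.5
  endloop
 endfacet
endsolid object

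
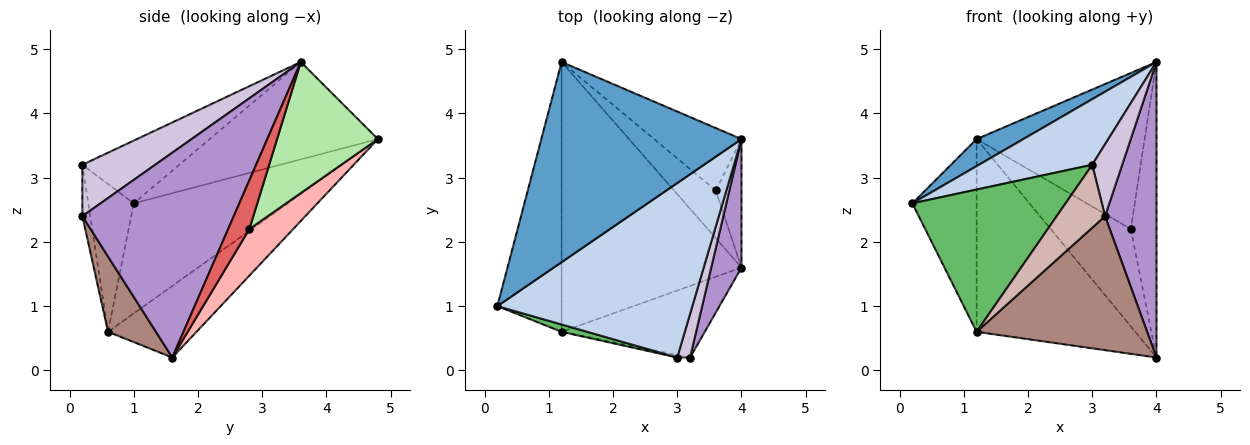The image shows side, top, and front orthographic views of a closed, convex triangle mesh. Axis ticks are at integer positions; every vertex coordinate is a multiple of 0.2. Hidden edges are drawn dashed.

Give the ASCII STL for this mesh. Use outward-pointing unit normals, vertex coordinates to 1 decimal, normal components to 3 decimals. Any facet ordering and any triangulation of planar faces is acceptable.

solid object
 facet normal -0.434 -0.121 0.893
  outer loop
   vertex 1.2 4.8 3.6
   vertex 0.2 1.0 2.6
   vertex 4.0 3.6 4.8
  endloop
 endfacet
 facet normal -0.288 -0.337 0.896
  outer loop
   vertex 3.0 0.2 3.2
   vertex 4.0 3.6 4.8
   vertex 0.2 1.0 2.6
  endloop
 endfacet
 facet normal -0.813 0.339 -0.474
  outer loop
   vertex 1.2 0.6 0.6
   vertex 0.2 1.0 2.6
   vertex 1.2 4.8 3.6
  endloop
 endfacet
 facet normal -0.308 0.553 -0.774
  outer loop
   vertex 1.2 0.6 0.6
   vertex 1.2 4.8 3.6
   vertex 4.0 1.6 0.2
  endloop
 endfacet
 facet normal -0.284 -0.958 0.049
  outer loop
   vertex 1.2 0.6 0.6
   vertex 3.0 0.2 3.2
   vertex 0.2 1.0 2.6
  endloop
 endfacet
 facet normal 0.487 0.811 -0.324
  outer loop
   vertex 3.6 2.8 2.2
   vertex 1.2 4.8 3.6
   vertex 4.0 3.6 4.8
  endloop
 endfacet
 facet normal 0.604 0.731 -0.318
  outer loop
   vertex 3.6 2.8 2.2
   vertex 4.0 3.6 4.8
   vertex 4.0 1.6 0.2
  endloop
 endfacet
 facet normal 0.441 0.806 -0.395
  outer loop
   vertex 3.6 2.8 2.2
   vertex 4.0 1.6 0.2
   vertex 1.2 4.8 3.6
  endloop
 endfacet
 facet normal 0.938 -0.318 0.138
  outer loop
   vertex 3.2 0.2 2.4
   vertex 4.0 1.6 0.2
   vertex 4.0 3.6 4.8
  endloop
 endfacet
 facet normal 0.901 -0.371 0.225
  outer loop
   vertex 3.2 0.2 2.4
   vertex 4.0 3.6 4.8
   vertex 3.0 0.2 3.2
  endloop
 endfacet
 facet normal 0.240 -0.856 -0.457
  outer loop
   vertex 3.2 0.2 2.4
   vertex 1.2 0.6 0.6
   vertex 4.0 1.6 0.2
  endloop
 endfacet
 facet normal -0.161 -0.986 -0.040
  outer loop
   vertex 3.2 0.2 2.4
   vertex 3.0 0.2 3.2
   vertex 1.2 0.6 0.6
  endloop
 endfacet
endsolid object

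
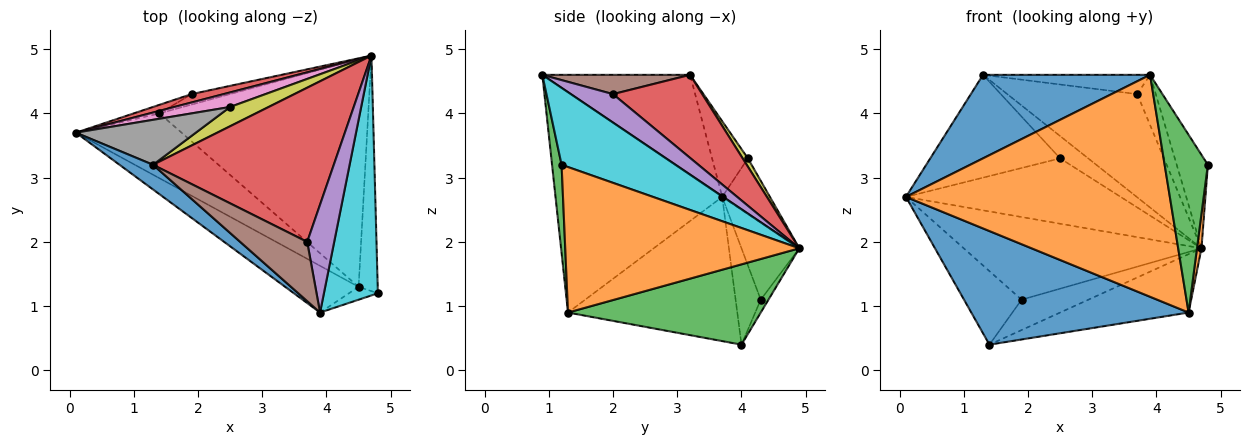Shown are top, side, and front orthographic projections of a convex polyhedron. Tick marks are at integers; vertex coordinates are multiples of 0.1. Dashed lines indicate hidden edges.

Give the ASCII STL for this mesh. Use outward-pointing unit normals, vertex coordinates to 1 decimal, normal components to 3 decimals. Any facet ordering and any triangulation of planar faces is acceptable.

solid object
 facet normal -0.560 -0.719 -0.411
  outer loop
   vertex 4.5 1.3 0.9
   vertex 0.1 3.7 2.7
   vertex 1.4 4.0 0.4
  endloop
 endfacet
 facet normal 0.991 -0.019 -0.130
  outer loop
   vertex 4.5 1.3 0.9
   vertex 4.7 4.9 1.9
   vertex 4.8 1.2 3.2
  endloop
 endfacet
 facet normal 0.349 0.233 -0.908
  outer loop
   vertex 4.5 1.3 0.9
   vertex 1.4 4.0 0.4
   vertex 4.7 4.9 1.9
  endloop
 endfacet
 facet normal -0.235 0.967 0.098
  outer loop
   vertex 1.9 4.3 1.1
   vertex 0.1 3.7 2.7
   vertex 4.7 4.9 1.9
  endloop
 endfacet
 facet normal -0.398 0.911 -0.106
  outer loop
   vertex 1.9 4.3 1.1
   vertex 1.4 4.0 0.4
   vertex 0.1 3.7 2.7
  endloop
 endfacet
 facet normal -0.108 0.939 -0.325
  outer loop
   vertex 1.9 4.3 1.1
   vertex 4.7 4.9 1.9
   vertex 1.4 4.0 0.4
  endloop
 endfacet
 facet normal -0.212 0.954 0.212
  outer loop
   vertex 2.5 4.1 3.3
   vertex 4.7 4.9 1.9
   vertex 0.1 3.7 2.7
  endloop
 endfacet
 facet normal -0.245 0.888 0.389
  outer loop
   vertex 2.5 4.1 3.3
   vertex 0.1 3.7 2.7
   vertex 1.3 3.2 4.6
  endloop
 endfacet
 facet normal 0.140 0.749 0.648
  outer loop
   vertex 2.5 4.1 3.3
   vertex 1.3 3.2 4.6
   vertex 4.7 4.9 1.9
  endloop
 endfacet
 facet normal 0.799 0.218 0.560
  outer loop
   vertex 3.9 0.9 4.6
   vertex 4.8 1.2 3.2
   vertex 4.7 4.9 1.9
  endloop
 endfacet
 facet normal -0.647 -0.731 0.216
  outer loop
   vertex 3.9 0.9 4.6
   vertex 1.3 3.2 4.6
   vertex 0.1 3.7 2.7
  endloop
 endfacet
 facet normal -0.526 -0.832 -0.175
  outer loop
   vertex 3.9 0.9 4.6
   vertex 0.1 3.7 2.7
   vertex 4.5 1.3 0.9
  endloop
 endfacet
 facet normal 0.215 -0.974 -0.070
  outer loop
   vertex 3.9 0.9 4.6
   vertex 4.5 1.3 0.9
   vertex 4.8 1.2 3.2
  endloop
 endfacet
 facet normal 0.357 0.520 0.776
  outer loop
   vertex 3.7 2.0 4.3
   vertex 4.7 4.9 1.9
   vertex 1.3 3.2 4.6
  endloop
 endfacet
 facet normal 0.691 0.304 0.656
  outer loop
   vertex 3.7 2.0 4.3
   vertex 3.9 0.9 4.6
   vertex 4.7 4.9 1.9
  endloop
 endfacet
 facet normal 0.264 0.298 0.917
  outer loop
   vertex 3.7 2.0 4.3
   vertex 1.3 3.2 4.6
   vertex 3.9 0.9 4.6
  endloop
 endfacet
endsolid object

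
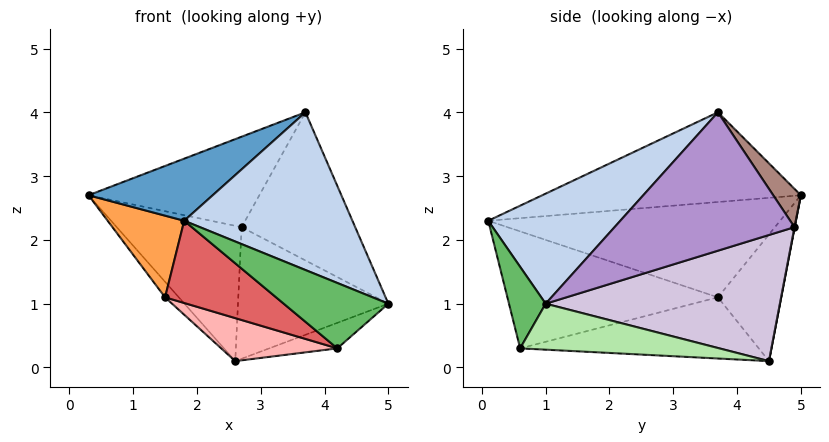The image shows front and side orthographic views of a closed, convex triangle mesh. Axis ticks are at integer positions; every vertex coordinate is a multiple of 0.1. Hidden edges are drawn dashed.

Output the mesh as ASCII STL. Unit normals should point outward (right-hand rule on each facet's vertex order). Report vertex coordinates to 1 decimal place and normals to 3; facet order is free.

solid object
 facet normal -0.416 -0.200 0.887
  outer loop
   vertex 3.7 3.7 4.0
   vertex 0.3 5.0 2.7
   vertex 1.8 0.1 2.3
  endloop
 endfacet
 facet normal 0.442 -0.563 0.698
  outer loop
   vertex 3.7 3.7 4.0
   vertex 1.8 0.1 2.3
   vertex 5.0 1.0 1.0
  endloop
 endfacet
 facet normal -0.858 -0.225 -0.461
  outer loop
   vertex 1.5 3.7 1.1
   vertex 1.8 0.1 2.3
   vertex 0.3 5.0 2.7
  endloop
 endfacet
 facet normal -0.724 0.157 -0.671
  outer loop
   vertex 1.5 3.7 1.1
   vertex 0.3 5.0 2.7
   vertex 2.6 4.5 0.1
  endloop
 endfacet
 facet normal 0.327 -0.932 0.159
  outer loop
   vertex 4.2 0.6 0.3
   vertex 5.0 1.0 1.0
   vertex 1.8 0.1 2.3
  endloop
 endfacet
 facet normal 0.586 0.200 -0.785
  outer loop
   vertex 4.2 0.6 0.3
   vertex 2.6 4.5 0.1
   vertex 5.0 1.0 1.0
  endloop
 endfacet
 facet normal -0.572 -0.302 -0.762
  outer loop
   vertex 4.2 0.6 0.3
   vertex 1.8 0.1 2.3
   vertex 1.5 3.7 1.1
  endloop
 endfacet
 facet normal -0.538 -0.262 -0.801
  outer loop
   vertex 4.2 0.6 0.3
   vertex 1.5 3.7 1.1
   vertex 2.6 4.5 0.1
  endloop
 endfacet
 facet normal 0.840 0.530 -0.113
  outer loop
   vertex 2.7 4.9 2.2
   vertex 3.7 3.7 4.0
   vertex 5.0 1.0 1.0
  endloop
 endfacet
 facet normal 0.833 0.535 -0.142
  outer loop
   vertex 2.7 4.9 2.2
   vertex 5.0 1.0 1.0
   vertex 2.6 4.5 0.1
  endloop
 endfacet
 facet normal 0.139 0.858 0.495
  outer loop
   vertex 2.7 4.9 2.2
   vertex 0.3 5.0 2.7
   vertex 3.7 3.7 4.0
  endloop
 endfacet
 facet normal 0.002 0.982 -0.187
  outer loop
   vertex 2.7 4.9 2.2
   vertex 2.6 4.5 0.1
   vertex 0.3 5.0 2.7
  endloop
 endfacet
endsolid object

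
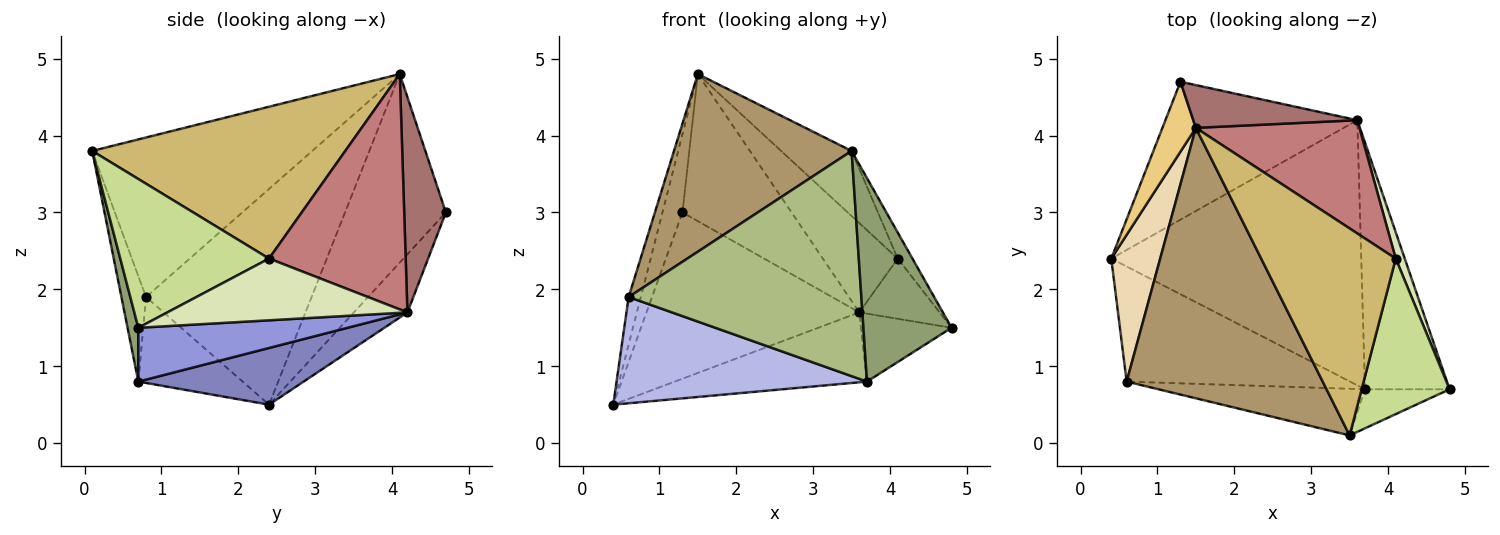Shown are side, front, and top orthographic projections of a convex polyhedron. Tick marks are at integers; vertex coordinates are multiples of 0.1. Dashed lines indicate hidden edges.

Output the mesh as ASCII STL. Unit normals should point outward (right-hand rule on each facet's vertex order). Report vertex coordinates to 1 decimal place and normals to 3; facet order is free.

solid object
 facet normal -0.190 0.756 -0.627
  outer loop
   vertex 3.6 4.2 1.7
   vertex 0.4 2.4 0.5
   vertex 1.3 4.7 3.0
  endloop
 endfacet
 facet normal 0.214 0.249 -0.945
  outer loop
   vertex 3.7 0.7 0.8
   vertex 0.4 2.4 0.5
   vertex 3.6 4.2 1.7
  endloop
 endfacet
 facet normal 0.523 0.226 -0.822
  outer loop
   vertex 3.7 0.7 0.8
   vertex 3.6 4.2 1.7
   vertex 4.8 0.7 1.5
  endloop
 endfacet
 facet normal -0.272 -0.653 -0.707
  outer loop
   vertex 3.7 0.7 0.8
   vertex 0.6 0.8 1.9
   vertex 0.4 2.4 0.5
  endloop
 endfacet
 facet normal 0.119 -0.975 -0.187
  outer loop
   vertex 3.7 0.7 0.8
   vertex 4.8 0.7 1.5
   vertex 3.5 0.1 3.8
  endloop
 endfacet
 facet normal -0.103 -0.974 -0.202
  outer loop
   vertex 3.7 0.7 0.8
   vertex 3.5 0.1 3.8
   vertex 0.6 0.8 1.9
  endloop
 endfacet
 facet normal 0.858 0.085 0.507
  outer loop
   vertex 4.1 2.4 2.4
   vertex 3.5 0.1 3.8
   vertex 4.8 0.7 1.5
  endloop
 endfacet
 facet normal 0.939 0.314 0.137
  outer loop
   vertex 4.1 2.4 2.4
   vertex 4.8 0.7 1.5
   vertex 3.6 4.2 1.7
  endloop
 endfacet
 facet normal -0.562 -0.454 0.691
  outer loop
   vertex 1.5 4.1 4.8
   vertex 0.6 0.8 1.9
   vertex 3.5 0.1 3.8
  endloop
 endfacet
 facet normal 0.733 0.204 0.649
  outer loop
   vertex 1.5 4.1 4.8
   vertex 3.5 0.1 3.8
   vertex 4.1 2.4 2.4
  endloop
 endfacet
 facet normal -0.966 0.192 0.171
  outer loop
   vertex 1.5 4.1 4.8
   vertex 1.3 4.7 3.0
   vertex 0.4 2.4 0.5
  endloop
 endfacet
 facet normal -0.973 0.071 0.221
  outer loop
   vertex 1.5 4.1 4.8
   vertex 0.4 2.4 0.5
   vertex 0.6 0.8 1.9
  endloop
 endfacet
 facet normal 0.344 0.902 0.262
  outer loop
   vertex 1.5 4.1 4.8
   vertex 3.6 4.2 1.7
   vertex 1.3 4.7 3.0
  endloop
 endfacet
 facet normal 0.749 0.410 0.520
  outer loop
   vertex 1.5 4.1 4.8
   vertex 4.1 2.4 2.4
   vertex 3.6 4.2 1.7
  endloop
 endfacet
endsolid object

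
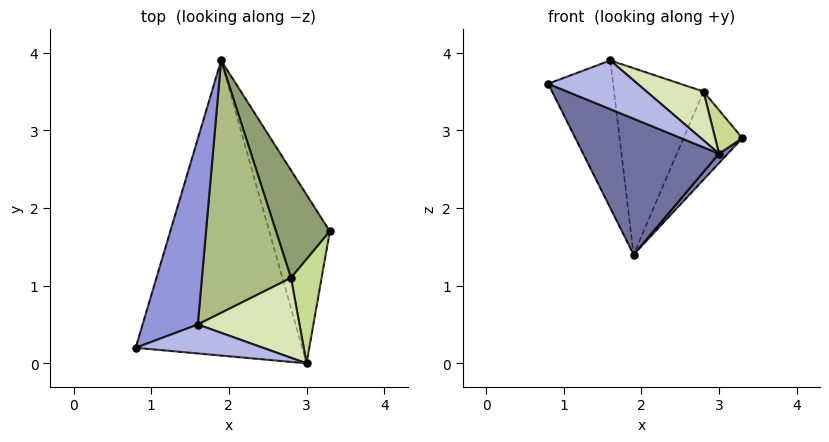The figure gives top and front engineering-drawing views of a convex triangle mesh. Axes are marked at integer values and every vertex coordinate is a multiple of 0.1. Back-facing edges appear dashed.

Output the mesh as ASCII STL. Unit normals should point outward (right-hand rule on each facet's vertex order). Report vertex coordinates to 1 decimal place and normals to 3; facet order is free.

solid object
 facet normal -0.379 -0.387 -0.841
  outer loop
   vertex 3.0 0.0 2.7
   vertex 0.8 0.2 3.6
   vertex 1.9 3.9 1.4
  endloop
 endfacet
 facet normal 0.701 -0.040 -0.712
  outer loop
   vertex 3.0 0.0 2.7
   vertex 1.9 3.9 1.4
   vertex 3.3 1.7 2.9
  endloop
 endfacet
 facet normal -0.466 0.550 0.693
  outer loop
   vertex 1.6 0.5 3.9
   vertex 1.9 3.9 1.4
   vertex 0.8 0.2 3.6
  endloop
 endfacet
 facet normal 0.130 -0.852 0.507
  outer loop
   vertex 1.6 0.5 3.9
   vertex 0.8 0.2 3.6
   vertex 3.0 0.0 2.7
  endloop
 endfacet
 facet normal 0.165 0.625 0.763
  outer loop
   vertex 2.8 1.1 3.5
   vertex 3.3 1.7 2.9
   vertex 1.9 3.9 1.4
  endloop
 endfacet
 facet normal -0.029 0.594 0.804
  outer loop
   vertex 2.8 1.1 3.5
   vertex 1.9 3.9 1.4
   vertex 1.6 0.5 3.9
  endloop
 endfacet
 facet normal 0.843 -0.207 0.496
  outer loop
   vertex 2.8 1.1 3.5
   vertex 3.0 0.0 2.7
   vertex 3.3 1.7 2.9
  endloop
 endfacet
 facet normal 0.479 -0.458 0.749
  outer loop
   vertex 2.8 1.1 3.5
   vertex 1.6 0.5 3.9
   vertex 3.0 0.0 2.7
  endloop
 endfacet
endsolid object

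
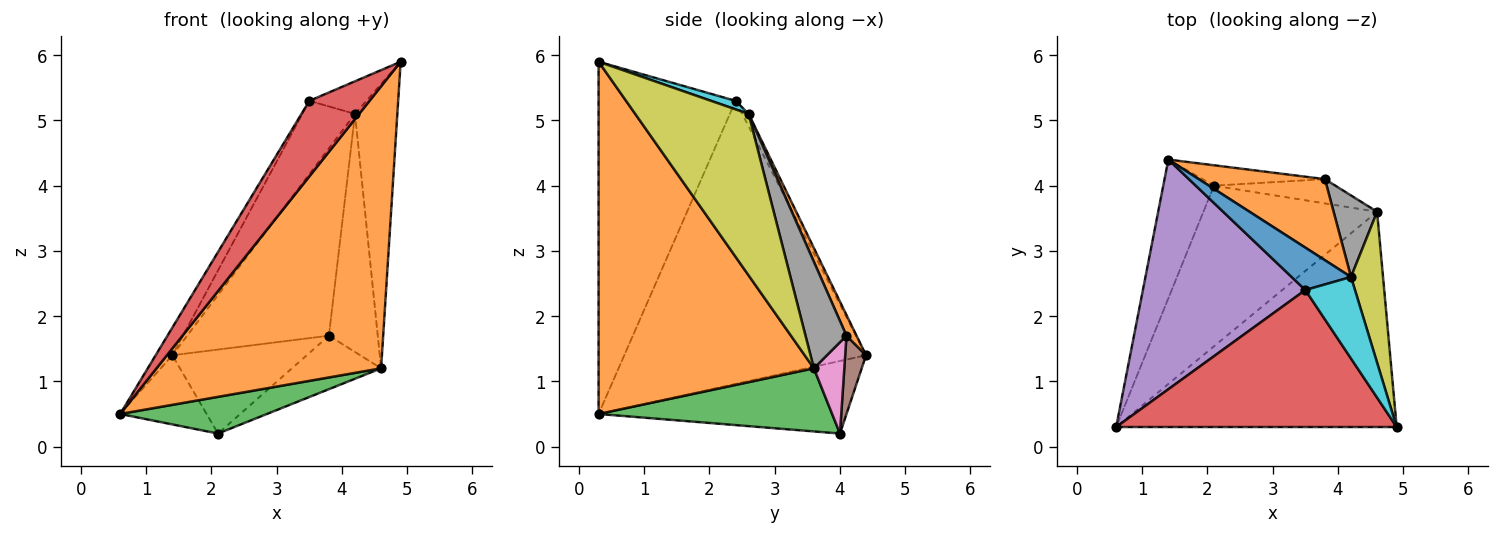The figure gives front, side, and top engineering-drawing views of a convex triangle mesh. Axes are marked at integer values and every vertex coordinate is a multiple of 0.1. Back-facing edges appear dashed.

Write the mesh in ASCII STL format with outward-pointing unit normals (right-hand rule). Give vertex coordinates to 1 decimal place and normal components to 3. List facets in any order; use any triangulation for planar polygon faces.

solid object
 facet normal -0.788 0.275 -0.551
  outer loop
   vertex 2.1 4.0 0.2
   vertex 0.6 0.3 0.5
   vertex 1.4 4.4 1.4
  endloop
 endfacet
 facet normal 0.606 -0.632 -0.483
  outer loop
   vertex 4.6 3.6 1.2
   vertex 4.9 0.3 5.9
   vertex 0.6 0.3 0.5
  endloop
 endfacet
 facet normal 0.334 -0.210 -0.919
  outer loop
   vertex 4.6 3.6 1.2
   vertex 0.6 0.3 0.5
   vertex 2.1 4.0 0.2
  endloop
 endfacet
 facet normal -0.740 -0.325 0.589
  outer loop
   vertex 3.5 2.4 5.3
   vertex 0.6 0.3 0.5
   vertex 4.9 0.3 5.9
  endloop
 endfacet
 facet normal -0.866 0.060 0.497
  outer loop
   vertex 3.5 2.4 5.3
   vertex 1.4 4.4 1.4
   vertex 0.6 0.3 0.5
  endloop
 endfacet
 facet normal 0.149 0.961 -0.233
  outer loop
   vertex 3.8 4.1 1.7
   vertex 2.1 4.0 0.2
   vertex 1.4 4.4 1.4
  endloop
 endfacet
 facet normal 0.297 0.870 -0.395
  outer loop
   vertex 3.8 4.1 1.7
   vertex 4.6 3.6 1.2
   vertex 2.1 4.0 0.2
  endloop
 endfacet
 facet normal 0.622 0.741 0.254
  outer loop
   vertex 4.2 2.6 5.1
   vertex 4.6 3.6 1.2
   vertex 3.8 4.1 1.7
  endloop
 endfacet
 facet normal 0.921 0.344 0.183
  outer loop
   vertex 4.2 2.6 5.1
   vertex 4.9 0.3 5.9
   vertex 4.6 3.6 1.2
  endloop
 endfacet
 facet normal 0.157 0.367 0.917
  outer loop
   vertex 4.2 2.6 5.1
   vertex 3.5 2.4 5.3
   vertex 4.9 0.3 5.9
  endloop
 endfacet
 facet normal -0.104 0.861 0.498
  outer loop
   vertex 4.2 2.6 5.1
   vertex 1.4 4.4 1.4
   vertex 3.5 2.4 5.3
  endloop
 endfacet
 facet normal 0.065 0.916 0.396
  outer loop
   vertex 4.2 2.6 5.1
   vertex 3.8 4.1 1.7
   vertex 1.4 4.4 1.4
  endloop
 endfacet
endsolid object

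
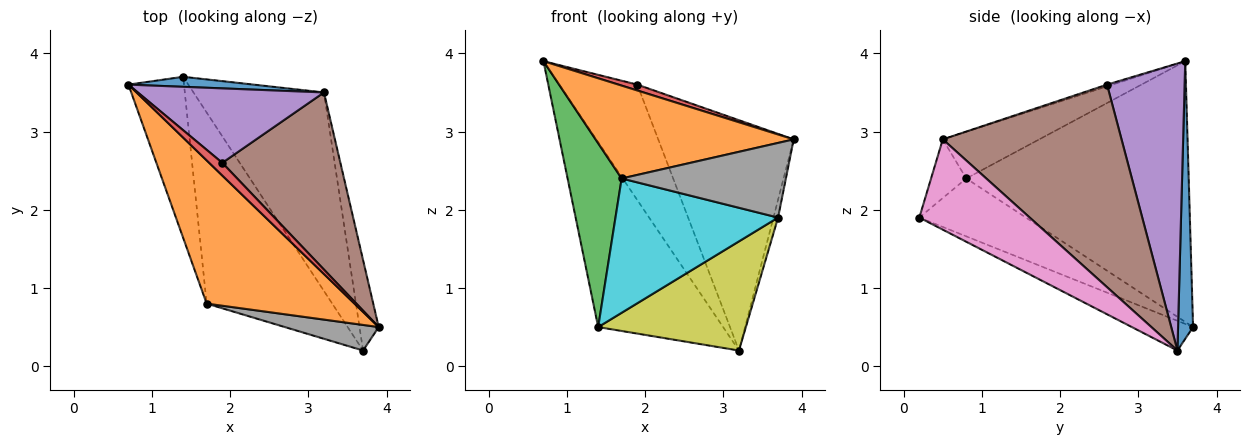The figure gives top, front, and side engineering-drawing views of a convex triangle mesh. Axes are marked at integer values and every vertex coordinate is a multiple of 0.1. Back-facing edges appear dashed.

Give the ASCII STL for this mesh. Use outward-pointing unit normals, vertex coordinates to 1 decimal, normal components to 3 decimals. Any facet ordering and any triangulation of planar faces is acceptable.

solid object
 facet normal 0.119 0.991 0.054
  outer loop
   vertex 1.4 3.7 0.5
   vertex 0.7 3.6 3.9
   vertex 3.2 3.5 0.2
  endloop
 endfacet
 facet normal -0.256 -0.526 0.811
  outer loop
   vertex 1.7 0.8 2.4
   vertex 3.9 0.5 2.9
   vertex 0.7 3.6 3.9
  endloop
 endfacet
 facet normal -0.952 -0.231 -0.203
  outer loop
   vertex 1.7 0.8 2.4
   vertex 0.7 3.6 3.9
   vertex 1.4 3.7 0.5
  endloop
 endfacet
 facet normal -0.121 -0.416 0.901
  outer loop
   vertex 1.9 2.6 3.6
   vertex 0.7 3.6 3.9
   vertex 3.9 0.5 2.9
  endloop
 endfacet
 facet normal 0.641 0.645 0.416
  outer loop
   vertex 1.9 2.6 3.6
   vertex 3.2 3.5 0.2
   vertex 0.7 3.6 3.9
  endloop
 endfacet
 facet normal 0.723 0.548 0.421
  outer loop
   vertex 1.9 2.6 3.6
   vertex 3.9 0.5 2.9
   vertex 3.2 3.5 0.2
  endloop
 endfacet
 facet normal 0.977 0.041 -0.208
  outer loop
   vertex 3.7 0.2 1.9
   vertex 3.2 3.5 0.2
   vertex 3.9 0.5 2.9
  endloop
 endfacet
 facet normal -0.199 -0.927 0.318
  outer loop
   vertex 3.7 0.2 1.9
   vertex 3.9 0.5 2.9
   vertex 1.7 0.8 2.4
  endloop
 endfacet
 facet normal -0.196 -0.472 -0.859
  outer loop
   vertex 3.7 0.2 1.9
   vertex 1.4 3.7 0.5
   vertex 3.2 3.5 0.2
  endloop
 endfacet
 facet normal -0.353 -0.538 -0.766
  outer loop
   vertex 3.7 0.2 1.9
   vertex 1.7 0.8 2.4
   vertex 1.4 3.7 0.5
  endloop
 endfacet
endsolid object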